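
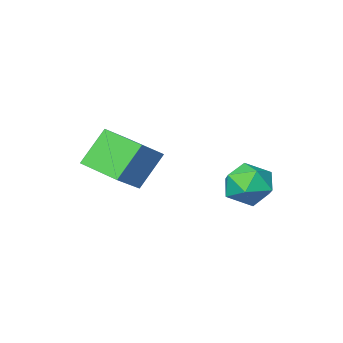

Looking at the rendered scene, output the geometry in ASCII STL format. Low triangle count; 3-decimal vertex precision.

solid 
facet normal -0.745 -0.336 -0.576
outer loop
vertex 1.829 -2.407 0.835
vertex 1.409 -1.062 0.595
vertex 2.679 -2.345 -0.301
endloop
endfacet
facet normal 0.294 -0.941 0.169
outer loop
vertex 3.671 -1.898 0.465
vertex 1.829 -2.407 0.835
vertex 2.679 -2.345 -0.301
endloop
endfacet
facet normal -0.745 -0.335 -0.576
outer loop
vertex 2.679 -2.345 -0.301
vertex 1.409 -1.062 0.595
vertex 2.259 -0.999 -0.541
endloop
endfacet
facet normal 0.598 0.044 -0.800
outer loop
vertex 2.259 -0.999 -0.541
vertex 3.671 -1.898 0.465
vertex 2.679 -2.345 -0.301
endloop
endfacet
facet normal -0.598 -0.044 0.800
outer loop
vertex 1.829 -2.407 0.835
vertex 2.401 -0.615 1.361
vertex 1.409 -1.062 0.595
endloop
endfacet
facet normal 0.294 -0.941 0.168
outer loop
vertex 2.821 -1.961 1.601
vertex 1.829 -2.407 0.835
vertex 3.671 -1.898 0.465
endloop
endfacet
facet normal -0.598 -0.044 0.800
outer loop
vertex 2.821 -1.961 1.601
vertex 2.401 -0.615 1.361
vertex 1.829 -2.407 0.835
endloop
endfacet
facet normal -0.294 0.941 -0.168
outer loop
vertex 1.409 -1.062 0.595
vertex 2.401 -0.615 1.361
vertex 2.259 -0.999 -0.541
endloop
endfacet
facet normal 0.598 0.044 -0.800
outer loop
vertex 3.251 -0.553 0.225
vertex 3.671 -1.898 0.465
vertex 2.259 -0.999 -0.541
endloop
endfacet
facet normal -0.293 0.941 -0.168
outer loop
vertex 2.259 -0.999 -0.541
vertex 2.401 -0.615 1.361
vertex 3.251 -0.553 0.225
endloop
endfacet
facet normal 0.745 0.336 0.576
outer loop
vertex 3.251 -0.553 0.225
vertex 2.821 -1.961 1.601
vertex 3.671 -1.898 0.465
endloop
endfacet
facet normal 0.745 0.335 0.576
outer loop
vertex 2.401 -0.615 1.361
vertex 2.821 -1.961 1.601
vertex 3.251 -0.553 0.225
endloop
endfacet
facet normal -0.527 0.653 0.544
outer loop
vertex -0.022 2.283 0.139
vertex -0.422 1.662 0.496
vertex 0.272 1.947 0.827
endloop
endfacet
facet normal 0.120 0.911 0.394
outer loop
vertex -0.022 2.283 0.139
vertex 0.272 1.947 0.827
vertex 0.783 2.144 0.216
endloop
endfacet
facet normal 0.191 0.930 -0.316
outer loop
vertex -0.022 2.283 0.139
vertex 0.783 2.144 0.216
vertex 0.404 1.981 -0.493
endloop
endfacet
facet normal -0.413 0.681 -0.604
outer loop
vertex -0.022 2.283 0.139
vertex 0.404 1.981 -0.493
vertex -0.34 1.683 -0.32
endloop
endfacet
facet normal -0.857 0.510 -0.073
outer loop
vertex -0.022 2.283 0.139
vertex -0.34 1.683 -0.32
vertex -0.422 1.662 0.496
endloop
endfacet
facet normal 0.605 0.456 0.653
outer loop
vertex 0.783 2.144 0.216
vertex 0.272 1.947 0.827
vertex 0.88 1.437 0.62
endloop
endfacet
facet normal -0.442 0.037 0.896
outer loop
vertex 0.272 1.947 0.827
vertex -0.422 1.662 0.496
vertex 0.136 1.139 0.793
endloop
endfacet
facet normal -0.976 -0.193 -0.103
outer loop
vertex -0.422 1.662 0.496
vertex -0.34 1.683 -0.32
vertex -0.243 0.976 0.084
endloop
endfacet
facet normal -0.257 0.084 -0.963
outer loop
vertex -0.34 1.683 -0.32
vertex 0.404 1.981 -0.493
vertex 0.268 1.173 -0.527
endloop
endfacet
facet normal 0.719 0.486 -0.496
outer loop
vertex 0.404 1.981 -0.493
vertex 0.783 2.144 0.216
vertex 0.962 1.458 -0.196
endloop
endfacet
facet normal 0.413 -0.681 0.604
outer loop
vertex 0.562 0.837 0.161
vertex 0.88 1.437 0.62
vertex 0.136 1.139 0.793
endloop
endfacet
facet normal -0.191 -0.930 0.316
outer loop
vertex 0.562 0.837 0.161
vertex 0.136 1.139 0.793
vertex -0.243 0.976 0.084
endloop
endfacet
facet normal -0.120 -0.911 -0.394
outer loop
vertex 0.562 0.837 0.161
vertex -0.243 0.976 0.084
vertex 0.268 1.173 -0.527
endloop
endfacet
facet normal 0.527 -0.653 -0.544
outer loop
vertex 0.562 0.837 0.161
vertex 0.268 1.173 -0.527
vertex 0.962 1.458 -0.196
endloop
endfacet
facet normal 0.857 -0.510 0.073
outer loop
vertex 0.562 0.837 0.161
vertex 0.962 1.458 -0.196
vertex 0.88 1.437 0.62
endloop
endfacet
facet normal 0.257 -0.084 0.963
outer loop
vertex 0.136 1.139 0.793
vertex 0.88 1.437 0.62
vertex 0.272 1.947 0.827
endloop
endfacet
facet normal -0.719 -0.486 0.496
outer loop
vertex -0.243 0.976 0.084
vertex 0.136 1.139 0.793
vertex -0.422 1.662 0.496
endloop
endfacet
facet normal -0.605 -0.456 -0.653
outer loop
vertex 0.268 1.173 -0.527
vertex -0.243 0.976 0.084
vertex -0.34 1.683 -0.32
endloop
endfacet
facet normal 0.442 -0.037 -0.896
outer loop
vertex 0.962 1.458 -0.196
vertex 0.268 1.173 -0.527
vertex 0.404 1.981 -0.493
endloop
endfacet
facet normal 0.976 0.193 0.103
outer loop
vertex 0.88 1.437 0.62
vertex 0.962 1.458 -0.196
vertex 0.783 2.144 0.216
endloop
endfacet

endsolid


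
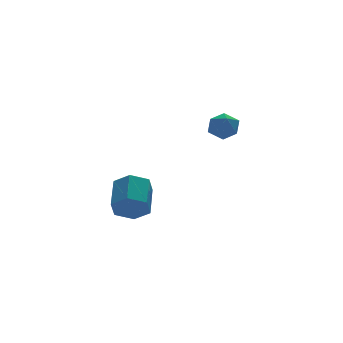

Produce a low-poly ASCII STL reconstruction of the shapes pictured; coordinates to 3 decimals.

solid 
facet normal -0.404 0.789 -0.462
outer loop
vertex 3.024 3.926 0.939
vertex 2.401 3.756 1.193
vertex 2.818 4.179 1.551
endloop
endfacet
facet normal 0.275 0.918 -0.287
outer loop
vertex 3.024 3.926 0.939
vertex 2.818 4.179 1.551
vertex 3.471 3.958 1.469
endloop
endfacet
facet normal 0.681 0.421 -0.600
outer loop
vertex 3.024 3.926 0.939
vertex 3.471 3.958 1.469
vertex 3.457 3.398 1.06
endloop
endfacet
facet normal 0.253 -0.014 -0.967
outer loop
vertex 3.024 3.926 0.939
vertex 3.457 3.398 1.06
vertex 2.796 3.273 0.889
endloop
endfacet
facet normal -0.418 0.214 -0.883
outer loop
vertex 3.024 3.926 0.939
vertex 2.796 3.273 0.889
vertex 2.401 3.756 1.193
endloop
endfacet
facet normal 0.338 0.842 0.420
outer loop
vertex 3.471 3.958 1.469
vertex 2.818 4.179 1.551
vertex 3.124 3.807 2.051
endloop
endfacet
facet normal -0.761 0.634 0.137
outer loop
vertex 2.818 4.179 1.551
vertex 2.401 3.756 1.193
vertex 2.463 3.682 1.88
endloop
endfacet
facet normal -0.784 -0.298 -0.545
outer loop
vertex 2.401 3.756 1.193
vertex 2.796 3.273 0.889
vertex 2.449 3.122 1.471
endloop
endfacet
facet normal 0.302 -0.667 -0.681
outer loop
vertex 2.796 3.273 0.889
vertex 3.457 3.398 1.06
vertex 3.102 2.901 1.389
endloop
endfacet
facet normal 0.996 0.038 -0.086
outer loop
vertex 3.457 3.398 1.06
vertex 3.471 3.958 1.469
vertex 3.519 3.324 1.747
endloop
endfacet
facet normal -0.253 0.014 0.967
outer loop
vertex 2.896 3.154 2.001
vertex 3.124 3.807 2.051
vertex 2.463 3.682 1.88
endloop
endfacet
facet normal -0.681 -0.421 0.600
outer loop
vertex 2.896 3.154 2.001
vertex 2.463 3.682 1.88
vertex 2.449 3.122 1.471
endloop
endfacet
facet normal -0.275 -0.918 0.287
outer loop
vertex 2.896 3.154 2.001
vertex 2.449 3.122 1.471
vertex 3.102 2.901 1.389
endloop
endfacet
facet normal 0.404 -0.789 0.462
outer loop
vertex 2.896 3.154 2.001
vertex 3.102 2.901 1.389
vertex 3.519 3.324 1.747
endloop
endfacet
facet normal 0.418 -0.214 0.883
outer loop
vertex 2.896 3.154 2.001
vertex 3.519 3.324 1.747
vertex 3.124 3.807 2.051
endloop
endfacet
facet normal -0.302 0.667 0.681
outer loop
vertex 2.463 3.682 1.88
vertex 3.124 3.807 2.051
vertex 2.818 4.179 1.551
endloop
endfacet
facet normal -0.996 -0.038 0.086
outer loop
vertex 2.449 3.122 1.471
vertex 2.463 3.682 1.88
vertex 2.401 3.756 1.193
endloop
endfacet
facet normal -0.338 -0.842 -0.420
outer loop
vertex 3.102 2.901 1.389
vertex 2.449 3.122 1.471
vertex 2.796 3.273 0.889
endloop
endfacet
facet normal 0.761 -0.634 -0.137
outer loop
vertex 3.519 3.324 1.747
vertex 3.102 2.901 1.389
vertex 3.457 3.398 1.06
endloop
endfacet
facet normal 0.784 0.298 0.545
outer loop
vertex 3.124 3.807 2.051
vertex 3.519 3.324 1.747
vertex 3.471 3.958 1.469
endloop
endfacet
facet normal -0.435 -0.758 -0.485
outer loop
vertex -1.333 1.134 -1.496
vertex -2.012 1.358 -1.237
vertex -1.748 1.629 -1.897
endloop
endfacet
facet normal 0.716 0.035 -0.697
outer loop
vertex -1.333 1.134 -1.496
vertex -1.748 1.629 -1.897
vertex -0.71 2.218 -0.802
endloop
endfacet
facet normal 0.716 0.036 -0.698
outer loop
vertex -0.71 2.218 -0.802
vertex -1.748 1.629 -1.897
vertex -1.125 2.713 -1.202
endloop
endfacet
facet normal 0.436 0.758 0.486
outer loop
vertex -0.71 2.218 -0.802
vertex -1.125 2.713 -1.202
vertex -1.388 2.442 -0.543
endloop
endfacet
facet normal -0.436 -0.758 -0.486
outer loop
vertex -1.748 1.629 -1.897
vertex -2.012 1.358 -1.237
vertex -2.427 1.853 -1.637
endloop
endfacet
facet normal -0.116 0.582 -0.805
outer loop
vertex -1.748 1.629 -1.897
vertex -2.427 1.853 -1.637
vertex -1.125 2.713 -1.202
endloop
endfacet
facet normal -0.115 0.582 -0.805
outer loop
vertex -1.125 2.713 -1.202
vertex -2.427 1.853 -1.637
vertex -1.803 2.937 -0.943
endloop
endfacet
facet normal 0.436 0.758 0.486
outer loop
vertex -1.125 2.713 -1.202
vertex -1.803 2.937 -0.943
vertex -1.388 2.442 -0.543
endloop
endfacet
facet normal -0.436 -0.758 -0.486
outer loop
vertex -2.427 1.853 -1.637
vertex -2.012 1.358 -1.237
vertex -2.69 1.582 -0.978
endloop
endfacet
facet normal -0.831 0.546 -0.107
outer loop
vertex -2.427 1.853 -1.637
vertex -2.69 1.582 -0.978
vertex -1.803 2.937 -0.943
endloop
endfacet
facet normal -0.831 0.546 -0.108
outer loop
vertex -1.803 2.937 -0.943
vertex -2.69 1.582 -0.978
vertex -2.067 2.666 -0.284
endloop
endfacet
facet normal 0.435 0.758 0.486
outer loop
vertex -1.803 2.937 -0.943
vertex -2.067 2.666 -0.284
vertex -1.388 2.442 -0.543
endloop
endfacet
facet normal -0.436 -0.758 -0.486
outer loop
vertex -2.69 1.582 -0.978
vertex -2.012 1.358 -1.237
vertex -2.275 1.087 -0.578
endloop
endfacet
facet normal -0.715 -0.036 0.698
outer loop
vertex -2.69 1.582 -0.978
vertex -2.275 1.087 -0.578
vertex -2.067 2.666 -0.284
endloop
endfacet
facet normal -0.716 -0.035 0.697
outer loop
vertex -2.067 2.666 -0.284
vertex -2.275 1.087 -0.578
vertex -1.652 2.171 0.117
endloop
endfacet
facet normal 0.435 0.758 0.485
outer loop
vertex -2.067 2.666 -0.284
vertex -1.652 2.171 0.117
vertex -1.388 2.442 -0.543
endloop
endfacet
facet normal -0.436 -0.758 -0.486
outer loop
vertex -2.275 1.087 -0.578
vertex -2.012 1.358 -1.237
vertex -1.597 0.863 -0.837
endloop
endfacet
facet normal 0.115 -0.582 0.805
outer loop
vertex -2.275 1.087 -0.578
vertex -1.597 0.863 -0.837
vertex -1.652 2.171 0.117
endloop
endfacet
facet normal 0.116 -0.582 0.805
outer loop
vertex -1.652 2.171 0.117
vertex -1.597 0.863 -0.837
vertex -0.973 1.947 -0.143
endloop
endfacet
facet normal 0.436 0.758 0.486
outer loop
vertex -1.652 2.171 0.117
vertex -0.973 1.947 -0.143
vertex -1.388 2.442 -0.543
endloop
endfacet
facet normal -0.435 -0.758 -0.486
outer loop
vertex -1.597 0.863 -0.837
vertex -2.012 1.358 -1.237
vertex -1.333 1.134 -1.496
endloop
endfacet
facet normal 0.830 -0.547 0.108
outer loop
vertex -1.597 0.863 -0.837
vertex -1.333 1.134 -1.496
vertex -0.973 1.947 -0.143
endloop
endfacet
facet normal 0.831 -0.546 0.107
outer loop
vertex -0.973 1.947 -0.143
vertex -1.333 1.134 -1.496
vertex -0.71 2.218 -0.802
endloop
endfacet
facet normal 0.436 0.758 0.486
outer loop
vertex -0.973 1.947 -0.143
vertex -0.71 2.218 -0.802
vertex -1.388 2.442 -0.543
endloop
endfacet

endsolid


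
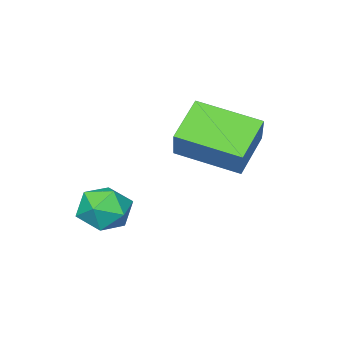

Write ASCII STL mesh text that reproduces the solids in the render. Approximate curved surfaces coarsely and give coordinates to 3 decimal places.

solid 
facet normal -0.881 0.259 -0.397
outer loop
vertex 1.865 -0.475 0.225
vertex 1.533 -1.217 0.478
vertex 1.501 -0.538 0.992
endloop
endfacet
facet normal -0.521 0.835 -0.179
outer loop
vertex 1.865 -0.475 0.225
vertex 1.501 -0.538 0.992
vertex 2.228 -0.104 0.9
endloop
endfacet
facet normal 0.105 0.847 -0.522
outer loop
vertex 1.865 -0.475 0.225
vertex 2.228 -0.104 0.9
vertex 2.709 -0.515 0.33
endloop
endfacet
facet normal 0.132 0.279 -0.951
outer loop
vertex 1.865 -0.475 0.225
vertex 2.709 -0.515 0.33
vertex 2.279 -1.202 0.069
endloop
endfacet
facet normal -0.478 -0.084 -0.874
outer loop
vertex 1.865 -0.475 0.225
vertex 2.279 -1.202 0.069
vertex 1.533 -1.217 0.478
endloop
endfacet
facet normal -0.388 0.760 0.521
outer loop
vertex 2.228 -0.104 0.9
vertex 1.501 -0.538 0.992
vertex 2.121 -0.618 1.571
endloop
endfacet
facet normal -0.971 -0.172 0.166
outer loop
vertex 1.501 -0.538 0.992
vertex 1.533 -1.217 0.478
vertex 1.691 -1.305 1.31
endloop
endfacet
facet normal -0.319 -0.727 -0.608
outer loop
vertex 1.533 -1.217 0.478
vertex 2.279 -1.202 0.069
vertex 2.172 -1.716 0.74
endloop
endfacet
facet normal 0.666 -0.139 -0.733
outer loop
vertex 2.279 -1.202 0.069
vertex 2.709 -0.515 0.33
vertex 2.899 -1.282 0.648
endloop
endfacet
facet normal 0.624 0.780 -0.036
outer loop
vertex 2.709 -0.515 0.33
vertex 2.228 -0.104 0.9
vertex 2.867 -0.603 1.162
endloop
endfacet
facet normal -0.132 -0.279 0.951
outer loop
vertex 2.535 -1.345 1.415
vertex 2.121 -0.618 1.571
vertex 1.691 -1.305 1.31
endloop
endfacet
facet normal -0.105 -0.847 0.522
outer loop
vertex 2.535 -1.345 1.415
vertex 1.691 -1.305 1.31
vertex 2.172 -1.716 0.74
endloop
endfacet
facet normal 0.521 -0.835 0.179
outer loop
vertex 2.535 -1.345 1.415
vertex 2.172 -1.716 0.74
vertex 2.899 -1.282 0.648
endloop
endfacet
facet normal 0.881 -0.259 0.397
outer loop
vertex 2.535 -1.345 1.415
vertex 2.899 -1.282 0.648
vertex 2.867 -0.603 1.162
endloop
endfacet
facet normal 0.478 0.084 0.874
outer loop
vertex 2.535 -1.345 1.415
vertex 2.867 -0.603 1.162
vertex 2.121 -0.618 1.571
endloop
endfacet
facet normal -0.666 0.139 0.733
outer loop
vertex 1.691 -1.305 1.31
vertex 2.121 -0.618 1.571
vertex 1.501 -0.538 0.992
endloop
endfacet
facet normal -0.624 -0.780 0.036
outer loop
vertex 2.172 -1.716 0.74
vertex 1.691 -1.305 1.31
vertex 1.533 -1.217 0.478
endloop
endfacet
facet normal 0.388 -0.760 -0.521
outer loop
vertex 2.899 -1.282 0.648
vertex 2.172 -1.716 0.74
vertex 2.279 -1.202 0.069
endloop
endfacet
facet normal 0.971 0.172 -0.166
outer loop
vertex 2.867 -0.603 1.162
vertex 2.899 -1.282 0.648
vertex 2.709 -0.515 0.33
endloop
endfacet
facet normal 0.319 0.727 0.608
outer loop
vertex 2.121 -0.618 1.571
vertex 2.867 -0.603 1.162
vertex 2.228 -0.104 0.9
endloop
endfacet
facet normal -0.448 -0.464 -0.764
outer loop
vertex -0.685 -0.406 3.508
vertex -1.566 1.271 3.005
vertex 0.451 -0.069 2.638
endloop
endfacet
facet normal 0.450 -0.855 0.256
outer loop
vertex 1.046 0.549 3.655
vertex -0.685 -0.406 3.508
vertex 0.451 -0.069 2.638
endloop
endfacet
facet normal -0.447 -0.464 -0.765
outer loop
vertex 0.451 -0.069 2.638
vertex -1.566 1.271 3.005
vertex -0.43 1.608 2.136
endloop
endfacet
facet normal 0.773 0.229 -0.591
outer loop
vertex -0.43 1.608 2.136
vertex 1.046 0.549 3.655
vertex 0.451 -0.069 2.638
endloop
endfacet
facet normal -0.773 -0.229 0.591
outer loop
vertex -0.685 -0.406 3.508
vertex -0.971 1.889 4.022
vertex -1.566 1.271 3.005
endloop
endfacet
facet normal 0.450 -0.855 0.257
outer loop
vertex -0.09 0.212 4.524
vertex -0.685 -0.406 3.508
vertex 1.046 0.549 3.655
endloop
endfacet
facet normal -0.773 -0.229 0.592
outer loop
vertex -0.09 0.212 4.524
vertex -0.971 1.889 4.022
vertex -0.685 -0.406 3.508
endloop
endfacet
facet normal -0.450 0.855 -0.257
outer loop
vertex -1.566 1.271 3.005
vertex -0.971 1.889 4.022
vertex -0.43 1.608 2.136
endloop
endfacet
facet normal 0.773 0.229 -0.592
outer loop
vertex 0.165 2.226 3.152
vertex 1.046 0.549 3.655
vertex -0.43 1.608 2.136
endloop
endfacet
facet normal -0.450 0.855 -0.257
outer loop
vertex -0.43 1.608 2.136
vertex -0.971 1.889 4.022
vertex 0.165 2.226 3.152
endloop
endfacet
facet normal 0.447 0.464 0.765
outer loop
vertex 0.165 2.226 3.152
vertex -0.09 0.212 4.524
vertex 1.046 0.549 3.655
endloop
endfacet
facet normal 0.448 0.464 0.764
outer loop
vertex -0.971 1.889 4.022
vertex -0.09 0.212 4.524
vertex 0.165 2.226 3.152
endloop
endfacet

endsolid


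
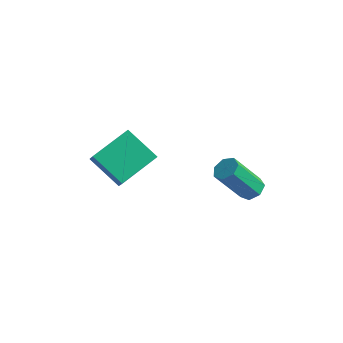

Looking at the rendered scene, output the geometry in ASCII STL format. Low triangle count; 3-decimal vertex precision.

solid 
facet normal 0.372 0.443 -0.816
outer loop
vertex 2.21 1.543 -1.271
vertex 1.606 1.833 -1.389
vertex 2.127 2.071 -1.022
endloop
endfacet
facet normal 0.917 -0.043 0.396
outer loop
vertex 2.21 1.543 -1.271
vertex 2.127 2.071 -1.022
vertex 1.397 0.577 0.507
endloop
endfacet
facet normal 0.917 -0.043 0.396
outer loop
vertex 1.397 0.577 0.507
vertex 2.127 2.071 -1.022
vertex 1.314 1.106 0.756
endloop
endfacet
facet normal -0.372 -0.442 0.816
outer loop
vertex 1.397 0.577 0.507
vertex 1.314 1.106 0.756
vertex 0.794 0.867 0.389
endloop
endfacet
facet normal 0.372 0.443 -0.816
outer loop
vertex 2.127 2.071 -1.022
vertex 1.606 1.833 -1.389
vertex 1.652 2.42 -1.049
endloop
endfacet
facet normal 0.462 0.674 0.577
outer loop
vertex 2.127 2.071 -1.022
vertex 1.652 2.42 -1.049
vertex 1.314 1.106 0.756
endloop
endfacet
facet normal 0.461 0.674 0.577
outer loop
vertex 1.314 1.106 0.756
vertex 1.652 2.42 -1.049
vertex 0.839 1.455 0.728
endloop
endfacet
facet normal -0.373 -0.442 0.816
outer loop
vertex 1.314 1.106 0.756
vertex 0.839 1.455 0.728
vertex 0.794 0.867 0.389
endloop
endfacet
facet normal 0.373 0.443 -0.815
outer loop
vertex 1.652 2.42 -1.049
vertex 1.606 1.833 -1.389
vertex 1.142 2.327 -1.333
endloop
endfacet
facet normal -0.341 0.883 0.323
outer loop
vertex 1.652 2.42 -1.049
vertex 1.142 2.327 -1.333
vertex 0.839 1.455 0.728
endloop
endfacet
facet normal -0.342 0.882 0.323
outer loop
vertex 0.839 1.455 0.728
vertex 1.142 2.327 -1.333
vertex 0.33 1.361 0.445
endloop
endfacet
facet normal -0.372 -0.442 0.816
outer loop
vertex 0.839 1.455 0.728
vertex 0.33 1.361 0.445
vertex 0.794 0.867 0.389
endloop
endfacet
facet normal 0.372 0.442 -0.816
outer loop
vertex 1.142 2.327 -1.333
vertex 1.606 1.833 -1.389
vertex 0.983 1.861 -1.658
endloop
endfacet
facet normal -0.888 0.425 -0.175
outer loop
vertex 1.142 2.327 -1.333
vertex 0.983 1.861 -1.658
vertex 0.33 1.361 0.445
endloop
endfacet
facet normal -0.887 0.427 -0.174
outer loop
vertex 0.33 1.361 0.445
vertex 0.983 1.861 -1.658
vertex 0.17 0.896 0.119
endloop
endfacet
facet normal -0.373 -0.443 0.815
outer loop
vertex 0.33 1.361 0.445
vertex 0.17 0.896 0.119
vertex 0.794 0.867 0.389
endloop
endfacet
facet normal 0.372 0.442 -0.816
outer loop
vertex 0.983 1.861 -1.658
vertex 1.606 1.833 -1.389
vertex 1.292 1.374 -1.781
endloop
endfacet
facet normal -0.766 -0.349 -0.540
outer loop
vertex 0.983 1.861 -1.658
vertex 1.292 1.374 -1.781
vertex 0.17 0.896 0.119
endloop
endfacet
facet normal -0.765 -0.352 -0.540
outer loop
vertex 0.17 0.896 0.119
vertex 1.292 1.374 -1.781
vertex 0.48 0.409 -0.003
endloop
endfacet
facet normal -0.373 -0.442 0.816
outer loop
vertex 0.17 0.896 0.119
vertex 0.48 0.409 -0.003
vertex 0.794 0.867 0.389
endloop
endfacet
facet normal 0.372 0.443 -0.816
outer loop
vertex 1.292 1.374 -1.781
vertex 1.606 1.833 -1.389
vertex 1.839 1.232 -1.609
endloop
endfacet
facet normal -0.067 -0.864 -0.499
outer loop
vertex 1.292 1.374 -1.781
vertex 1.839 1.232 -1.609
vertex 0.48 0.409 -0.003
endloop
endfacet
facet normal -0.067 -0.864 -0.500
outer loop
vertex 0.48 0.409 -0.003
vertex 1.839 1.232 -1.609
vertex 1.026 0.267 0.169
endloop
endfacet
facet normal -0.372 -0.443 0.816
outer loop
vertex 0.48 0.409 -0.003
vertex 1.026 0.267 0.169
vertex 0.794 0.867 0.389
endloop
endfacet
facet normal 0.372 0.443 -0.816
outer loop
vertex 1.839 1.232 -1.609
vertex 1.606 1.833 -1.389
vertex 2.21 1.543 -1.271
endloop
endfacet
facet normal 0.683 -0.726 -0.082
outer loop
vertex 1.839 1.232 -1.609
vertex 2.21 1.543 -1.271
vertex 1.026 0.267 0.169
endloop
endfacet
facet normal 0.682 -0.726 -0.083
outer loop
vertex 1.026 0.267 0.169
vertex 2.21 1.543 -1.271
vertex 1.397 0.577 0.507
endloop
endfacet
facet normal -0.373 -0.443 0.815
outer loop
vertex 1.026 0.267 0.169
vertex 1.397 0.577 0.507
vertex 0.794 0.867 0.389
endloop
endfacet
facet normal -0.503 0.449 -0.738
outer loop
vertex -4.771 0.882 0.137
vertex -3.137 0.875 -0.982
vertex -5.327 -1.056 -0.664
endloop
endfacet
facet normal -0.825 0.003 0.565
outer loop
vertex -4.723 -1.595 0.222
vertex -4.771 0.882 0.137
vertex -5.327 -1.056 -0.664
endloop
endfacet
facet normal -0.504 0.450 -0.738
outer loop
vertex -5.327 -1.056 -0.664
vertex -3.137 0.875 -0.982
vertex -3.694 -1.063 -1.783
endloop
endfacet
facet normal -0.256 -0.893 -0.369
outer loop
vertex -3.694 -1.063 -1.783
vertex -4.723 -1.595 0.222
vertex -5.327 -1.056 -0.664
endloop
endfacet
facet normal 0.256 0.893 0.369
outer loop
vertex -4.771 0.882 0.137
vertex -2.533 0.336 -0.096
vertex -3.137 0.875 -0.982
endloop
endfacet
facet normal -0.825 0.003 0.565
outer loop
vertex -4.166 0.343 1.023
vertex -4.771 0.882 0.137
vertex -4.723 -1.595 0.222
endloop
endfacet
facet normal 0.256 0.894 0.369
outer loop
vertex -4.166 0.343 1.023
vertex -2.533 0.336 -0.096
vertex -4.771 0.882 0.137
endloop
endfacet
facet normal 0.825 -0.004 -0.565
outer loop
vertex -3.137 0.875 -0.982
vertex -2.533 0.336 -0.096
vertex -3.694 -1.063 -1.783
endloop
endfacet
facet normal -0.256 -0.894 -0.369
outer loop
vertex -3.089 -1.602 -0.897
vertex -4.723 -1.595 0.222
vertex -3.694 -1.063 -1.783
endloop
endfacet
facet normal 0.825 -0.003 -0.565
outer loop
vertex -3.694 -1.063 -1.783
vertex -2.533 0.336 -0.096
vertex -3.089 -1.602 -0.897
endloop
endfacet
facet normal 0.503 -0.450 0.738
outer loop
vertex -3.089 -1.602 -0.897
vertex -4.166 0.343 1.023
vertex -4.723 -1.595 0.222
endloop
endfacet
facet normal 0.504 -0.449 0.738
outer loop
vertex -2.533 0.336 -0.096
vertex -4.166 0.343 1.023
vertex -3.089 -1.602 -0.897
endloop
endfacet

endsolid


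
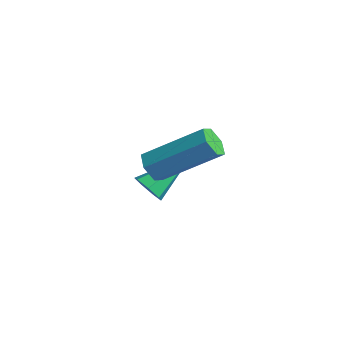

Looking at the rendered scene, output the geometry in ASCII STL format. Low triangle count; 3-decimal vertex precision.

solid 
facet normal -0.511 -0.654 -0.557
outer loop
vertex -0.681 1.604 -2.078
vertex -0.942 1.402 -1.601
vertex -1.179 1.84 -1.898
endloop
endfacet
facet normal 0.023 0.637 -0.771
outer loop
vertex -0.681 1.604 -2.078
vertex -1.179 1.84 -1.898
vertex 0.423 3.019 -0.876
endloop
endfacet
facet normal 0.024 0.636 -0.771
outer loop
vertex 0.423 3.019 -0.876
vertex -1.179 1.84 -1.898
vertex -0.075 3.255 -0.697
endloop
endfacet
facet normal 0.511 0.656 0.556
outer loop
vertex 0.423 3.019 -0.876
vertex -0.075 3.255 -0.697
vertex 0.162 2.818 -0.399
endloop
endfacet
facet normal -0.512 -0.654 -0.556
outer loop
vertex -1.179 1.84 -1.898
vertex -0.942 1.402 -1.601
vertex -1.44 1.639 -1.421
endloop
endfacet
facet normal -0.732 0.671 -0.118
outer loop
vertex -1.179 1.84 -1.898
vertex -1.44 1.639 -1.421
vertex -0.075 3.255 -0.697
endloop
endfacet
facet normal -0.732 0.671 -0.118
outer loop
vertex -0.075 3.255 -0.697
vertex -1.44 1.639 -1.421
vertex -0.336 3.054 -0.22
endloop
endfacet
facet normal 0.511 0.656 0.556
outer loop
vertex -0.075 3.255 -0.697
vertex -0.336 3.054 -0.22
vertex 0.162 2.818 -0.399
endloop
endfacet
facet normal -0.512 -0.654 -0.556
outer loop
vertex -1.44 1.639 -1.421
vertex -0.942 1.402 -1.601
vertex -1.203 1.201 -1.124
endloop
endfacet
facet normal -0.756 0.035 0.654
outer loop
vertex -1.44 1.639 -1.421
vertex -1.203 1.201 -1.124
vertex -0.336 3.054 -0.22
endloop
endfacet
facet normal -0.756 0.035 0.653
outer loop
vertex -0.336 3.054 -0.22
vertex -1.203 1.201 -1.124
vertex -0.099 2.616 0.078
endloop
endfacet
facet normal 0.511 0.655 0.557
outer loop
vertex -0.336 3.054 -0.22
vertex -0.099 2.616 0.078
vertex 0.162 2.818 -0.399
endloop
endfacet
facet normal -0.511 -0.656 -0.556
outer loop
vertex -1.203 1.201 -1.124
vertex -0.942 1.402 -1.601
vertex -0.705 0.965 -1.303
endloop
endfacet
facet normal -0.024 -0.636 0.771
outer loop
vertex -1.203 1.201 -1.124
vertex -0.705 0.965 -1.303
vertex -0.099 2.616 0.078
endloop
endfacet
facet normal -0.023 -0.636 0.771
outer loop
vertex -0.099 2.616 0.078
vertex -0.705 0.965 -1.303
vertex 0.399 2.38 -0.102
endloop
endfacet
facet normal 0.511 0.654 0.557
outer loop
vertex -0.099 2.616 0.078
vertex 0.399 2.38 -0.102
vertex 0.162 2.818 -0.399
endloop
endfacet
facet normal -0.511 -0.656 -0.556
outer loop
vertex -0.705 0.965 -1.303
vertex -0.942 1.402 -1.601
vertex -0.444 1.166 -1.78
endloop
endfacet
facet normal 0.732 -0.671 0.118
outer loop
vertex -0.705 0.965 -1.303
vertex -0.444 1.166 -1.78
vertex 0.399 2.38 -0.102
endloop
endfacet
facet normal 0.732 -0.671 0.118
outer loop
vertex 0.399 2.38 -0.102
vertex -0.444 1.166 -1.78
vertex 0.66 2.581 -0.579
endloop
endfacet
facet normal 0.512 0.654 0.556
outer loop
vertex 0.399 2.38 -0.102
vertex 0.66 2.581 -0.579
vertex 0.162 2.818 -0.399
endloop
endfacet
facet normal -0.511 -0.655 -0.557
outer loop
vertex -0.444 1.166 -1.78
vertex -0.942 1.402 -1.601
vertex -0.681 1.604 -2.078
endloop
endfacet
facet normal 0.756 -0.035 -0.653
outer loop
vertex -0.444 1.166 -1.78
vertex -0.681 1.604 -2.078
vertex 0.66 2.581 -0.579
endloop
endfacet
facet normal 0.756 -0.034 -0.654
outer loop
vertex 0.66 2.581 -0.579
vertex -0.681 1.604 -2.078
vertex 0.423 3.019 -0.876
endloop
endfacet
facet normal 0.512 0.654 0.556
outer loop
vertex 0.66 2.581 -0.579
vertex 0.423 3.019 -0.876
vertex 0.162 2.818 -0.399
endloop
endfacet
facet normal -0.023 -0.852 -0.524
outer loop
vertex -2.735 2.437 -4.031
vertex -3.142 2.683 -4.413
vertex -2.533 2.689 -4.45
endloop
endfacet
facet normal 0.895 0.025 0.446
outer loop
vertex -2.735 2.437 -4.031
vertex -2.533 2.689 -4.45
vertex -3.098 4.317 -3.407
endloop
endfacet
facet normal -0.023 -0.851 -0.524
outer loop
vertex -2.533 2.689 -4.45
vertex -3.142 2.683 -4.413
vertex -2.789 2.937 -4.841
endloop
endfacet
facet normal 0.847 0.462 -0.262
outer loop
vertex -2.533 2.689 -4.45
vertex -2.789 2.937 -4.841
vertex -3.098 4.317 -3.407
endloop
endfacet
facet normal -0.022 -0.852 -0.524
outer loop
vertex -2.789 2.937 -4.841
vertex -3.142 2.683 -4.413
vertex -3.311 2.993 -4.91
endloop
endfacet
facet normal 0.166 0.728 -0.665
outer loop
vertex -2.789 2.937 -4.841
vertex -3.311 2.993 -4.91
vertex -3.098 4.317 -3.407
endloop
endfacet
facet normal -0.023 -0.852 -0.524
outer loop
vertex -3.311 2.993 -4.91
vertex -3.142 2.683 -4.413
vertex -3.705 2.816 -4.605
endloop
endfacet
facet normal -0.634 0.622 -0.458
outer loop
vertex -3.311 2.993 -4.91
vertex -3.705 2.816 -4.605
vertex -3.098 4.317 -3.407
endloop
endfacet
facet normal -0.022 -0.851 -0.524
outer loop
vertex -3.705 2.816 -4.605
vertex -3.142 2.683 -4.413
vertex -3.675 2.538 -4.155
endloop
endfacet
facet normal -0.953 0.224 0.202
outer loop
vertex -3.705 2.816 -4.605
vertex -3.675 2.538 -4.155
vertex -3.098 4.317 -3.407
endloop
endfacet
facet normal -0.023 -0.851 -0.525
outer loop
vertex -3.675 2.538 -4.155
vertex -3.142 2.683 -4.413
vertex -3.243 2.369 -3.9
endloop
endfacet
facet normal -0.549 -0.166 0.819
outer loop
vertex -3.675 2.538 -4.155
vertex -3.243 2.369 -3.9
vertex -3.098 4.317 -3.407
endloop
endfacet
facet normal -0.021 -0.851 -0.525
outer loop
vertex -3.243 2.369 -3.9
vertex -3.142 2.683 -4.413
vertex -2.735 2.437 -4.031
endloop
endfacet
facet normal 0.273 -0.255 0.927
outer loop
vertex -3.243 2.369 -3.9
vertex -2.735 2.437 -4.031
vertex -3.098 4.317 -3.407
endloop
endfacet

endsolid


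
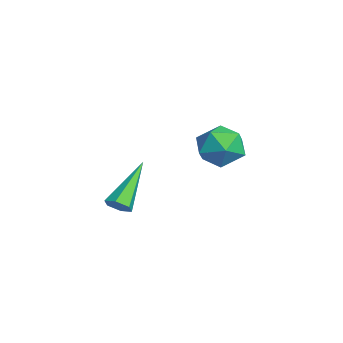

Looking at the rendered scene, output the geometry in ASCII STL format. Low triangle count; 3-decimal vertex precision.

solid 
facet normal -0.681 0.580 -0.447
outer loop
vertex -3.339 2.455 -3.832
vertex -4.079 2.063 -3.213
vertex -3.55 2.91 -2.92
endloop
endfacet
facet normal -0.039 0.890 -0.453
outer loop
vertex -3.339 2.455 -3.832
vertex -3.55 2.91 -2.92
vertex -2.563 2.796 -3.229
endloop
endfacet
facet normal 0.414 0.453 -0.789
outer loop
vertex -3.339 2.455 -3.832
vertex -2.563 2.796 -3.229
vertex -2.481 1.878 -3.713
endloop
endfacet
facet normal 0.051 -0.128 -0.990
outer loop
vertex -3.339 2.455 -3.832
vertex -2.481 1.878 -3.713
vertex -3.418 1.425 -3.703
endloop
endfacet
facet normal -0.625 -0.050 -0.779
outer loop
vertex -3.339 2.455 -3.832
vertex -3.418 1.425 -3.703
vertex -4.079 2.063 -3.213
endloop
endfacet
facet normal 0.180 0.958 0.222
outer loop
vertex -2.563 2.796 -3.229
vertex -3.55 2.91 -2.92
vertex -2.822 2.615 -2.237
endloop
endfacet
facet normal -0.859 0.456 0.233
outer loop
vertex -3.55 2.91 -2.92
vertex -4.079 2.063 -3.213
vertex -3.759 2.162 -2.227
endloop
endfacet
facet normal -0.769 -0.563 -0.303
outer loop
vertex -4.079 2.063 -3.213
vertex -3.418 1.425 -3.703
vertex -3.677 1.244 -2.711
endloop
endfacet
facet normal 0.327 -0.690 -0.646
outer loop
vertex -3.418 1.425 -3.703
vertex -2.481 1.878 -3.713
vertex -2.69 1.13 -3.02
endloop
endfacet
facet normal 0.913 0.251 -0.322
outer loop
vertex -2.481 1.878 -3.713
vertex -2.563 2.796 -3.229
vertex -2.161 1.977 -2.727
endloop
endfacet
facet normal -0.051 0.128 0.990
outer loop
vertex -2.901 1.585 -2.108
vertex -2.822 2.615 -2.237
vertex -3.759 2.162 -2.227
endloop
endfacet
facet normal -0.414 -0.453 0.789
outer loop
vertex -2.901 1.585 -2.108
vertex -3.759 2.162 -2.227
vertex -3.677 1.244 -2.711
endloop
endfacet
facet normal 0.039 -0.890 0.453
outer loop
vertex -2.901 1.585 -2.108
vertex -3.677 1.244 -2.711
vertex -2.69 1.13 -3.02
endloop
endfacet
facet normal 0.681 -0.580 0.447
outer loop
vertex -2.901 1.585 -2.108
vertex -2.69 1.13 -3.02
vertex -2.161 1.977 -2.727
endloop
endfacet
facet normal 0.625 0.050 0.779
outer loop
vertex -2.901 1.585 -2.108
vertex -2.161 1.977 -2.727
vertex -2.822 2.615 -2.237
endloop
endfacet
facet normal -0.327 0.690 0.646
outer loop
vertex -3.759 2.162 -2.227
vertex -2.822 2.615 -2.237
vertex -3.55 2.91 -2.92
endloop
endfacet
facet normal -0.913 -0.251 0.322
outer loop
vertex -3.677 1.244 -2.711
vertex -3.759 2.162 -2.227
vertex -4.079 2.063 -3.213
endloop
endfacet
facet normal -0.180 -0.958 -0.222
outer loop
vertex -2.69 1.13 -3.02
vertex -3.677 1.244 -2.711
vertex -3.418 1.425 -3.703
endloop
endfacet
facet normal 0.859 -0.456 -0.233
outer loop
vertex -2.161 1.977 -2.727
vertex -2.69 1.13 -3.02
vertex -2.481 1.878 -3.713
endloop
endfacet
facet normal 0.769 0.563 0.303
outer loop
vertex -2.822 2.615 -2.237
vertex -2.161 1.977 -2.727
vertex -2.563 2.796 -3.229
endloop
endfacet
facet normal 0.592 -0.510 -0.624
outer loop
vertex 1.453 -2.173 -3.184
vertex 1.05 -2.47 -3.324
vertex 1.153 -2.032 -3.584
endloop
endfacet
facet normal 0.429 0.903 -0.003
outer loop
vertex 1.453 -2.173 -3.184
vertex 1.153 -2.032 -3.584
vertex -0.23 -1.37 -1.976
endloop
endfacet
facet normal 0.592 -0.510 -0.624
outer loop
vertex 1.153 -2.032 -3.584
vertex 1.05 -2.47 -3.324
vertex 0.75 -2.329 -3.724
endloop
endfacet
facet normal -0.336 0.734 -0.591
outer loop
vertex 1.153 -2.032 -3.584
vertex 0.75 -2.329 -3.724
vertex -0.23 -1.37 -1.976
endloop
endfacet
facet normal 0.592 -0.510 -0.624
outer loop
vertex 0.75 -2.329 -3.724
vertex 1.05 -2.47 -3.324
vertex 0.647 -2.767 -3.464
endloop
endfacet
facet normal -0.885 -0.065 -0.461
outer loop
vertex 0.75 -2.329 -3.724
vertex 0.647 -2.767 -3.464
vertex -0.23 -1.37 -1.976
endloop
endfacet
facet normal 0.592 -0.509 -0.625
outer loop
vertex 0.647 -2.767 -3.464
vertex 1.05 -2.47 -3.324
vertex 0.947 -2.909 -3.064
endloop
endfacet
facet normal -0.671 -0.695 0.257
outer loop
vertex 0.647 -2.767 -3.464
vertex 0.947 -2.909 -3.064
vertex -0.23 -1.37 -1.976
endloop
endfacet
facet normal 0.593 -0.509 -0.624
outer loop
vertex 0.947 -2.909 -3.064
vertex 1.05 -2.47 -3.324
vertex 1.35 -2.612 -2.923
endloop
endfacet
facet normal 0.092 -0.527 0.845
outer loop
vertex 0.947 -2.909 -3.064
vertex 1.35 -2.612 -2.923
vertex -0.23 -1.37 -1.976
endloop
endfacet
facet normal 0.592 -0.510 -0.624
outer loop
vertex 1.35 -2.612 -2.923
vertex 1.05 -2.47 -3.324
vertex 1.453 -2.173 -3.184
endloop
endfacet
facet normal 0.644 0.274 0.715
outer loop
vertex 1.35 -2.612 -2.923
vertex 1.453 -2.173 -3.184
vertex -0.23 -1.37 -1.976
endloop
endfacet

endsolid


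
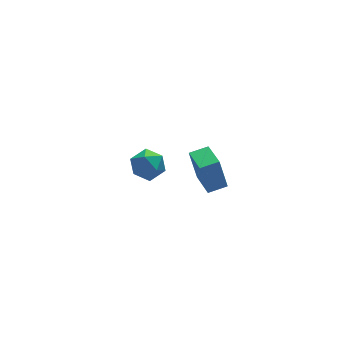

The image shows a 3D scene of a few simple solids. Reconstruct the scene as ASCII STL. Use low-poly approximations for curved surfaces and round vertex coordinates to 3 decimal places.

solid 
facet normal -0.985 0.048 -0.168
outer loop
vertex 0.904 -3.605 3.806
vertex 1.05 -1.889 3.442
vertex 1.197 -4.018 1.974
endloop
endfacet
facet normal -0.084 -0.975 0.206
outer loop
vertex 2.27 -4.071 2.158
vertex 0.904 -3.605 3.806
vertex 1.197 -4.018 1.974
endloop
endfacet
facet normal -0.985 0.048 -0.168
outer loop
vertex 1.197 -4.018 1.974
vertex 1.05 -1.889 3.442
vertex 1.343 -2.302 1.611
endloop
endfacet
facet normal 0.155 -0.217 -0.964
outer loop
vertex 1.343 -2.302 1.611
vertex 2.27 -4.071 2.158
vertex 1.197 -4.018 1.974
endloop
endfacet
facet normal -0.155 0.218 0.964
outer loop
vertex 0.904 -3.605 3.806
vertex 2.123 -1.942 3.626
vertex 1.05 -1.889 3.442
endloop
endfacet
facet normal -0.083 -0.975 0.207
outer loop
vertex 1.977 -3.658 3.989
vertex 0.904 -3.605 3.806
vertex 2.27 -4.071 2.158
endloop
endfacet
facet normal -0.154 0.217 0.964
outer loop
vertex 1.977 -3.658 3.989
vertex 2.123 -1.942 3.626
vertex 0.904 -3.605 3.806
endloop
endfacet
facet normal 0.084 0.975 -0.207
outer loop
vertex 1.05 -1.889 3.442
vertex 2.123 -1.942 3.626
vertex 1.343 -2.302 1.611
endloop
endfacet
facet normal 0.154 -0.218 -0.964
outer loop
vertex 2.416 -2.355 1.794
vertex 2.27 -4.071 2.158
vertex 1.343 -2.302 1.611
endloop
endfacet
facet normal 0.083 0.975 -0.206
outer loop
vertex 1.343 -2.302 1.611
vertex 2.123 -1.942 3.626
vertex 2.416 -2.355 1.794
endloop
endfacet
facet normal 0.985 -0.048 0.168
outer loop
vertex 2.416 -2.355 1.794
vertex 1.977 -3.658 3.989
vertex 2.27 -4.071 2.158
endloop
endfacet
facet normal 0.985 -0.048 0.168
outer loop
vertex 2.123 -1.942 3.626
vertex 1.977 -3.658 3.989
vertex 2.416 -2.355 1.794
endloop
endfacet
facet normal 0.298 0.180 0.937
outer loop
vertex 1.298 4.684 -2.458
vertex 0.832 3.727 -2.126
vertex 1.894 3.742 -2.467
endloop
endfacet
facet normal 0.749 0.470 0.467
outer loop
vertex 1.298 4.684 -2.458
vertex 1.894 3.742 -2.467
vertex 1.973 4.46 -3.316
endloop
endfacet
facet normal 0.381 0.923 0.058
outer loop
vertex 1.298 4.684 -2.458
vertex 1.973 4.46 -3.316
vertex 0.961 4.889 -3.5
endloop
endfacet
facet normal -0.299 0.913 0.276
outer loop
vertex 1.298 4.684 -2.458
vertex 0.961 4.889 -3.5
vertex 0.256 4.436 -2.765
endloop
endfacet
facet normal -0.350 0.454 0.819
outer loop
vertex 1.298 4.684 -2.458
vertex 0.256 4.436 -2.765
vertex 0.832 3.727 -2.126
endloop
endfacet
facet normal 0.997 -0.053 0.048
outer loop
vertex 1.973 4.46 -3.316
vertex 1.894 3.742 -2.467
vertex 1.924 3.364 -3.515
endloop
endfacet
facet normal 0.267 -0.522 0.810
outer loop
vertex 1.894 3.742 -2.467
vertex 0.832 3.727 -2.126
vertex 1.219 2.911 -2.78
endloop
endfacet
facet normal -0.782 -0.077 0.619
outer loop
vertex 0.832 3.727 -2.126
vertex 0.256 4.436 -2.765
vertex 0.207 3.34 -2.964
endloop
endfacet
facet normal -0.699 0.666 -0.260
outer loop
vertex 0.256 4.436 -2.765
vertex 0.961 4.889 -3.5
vertex 0.286 4.058 -3.813
endloop
endfacet
facet normal 0.400 0.681 -0.613
outer loop
vertex 0.961 4.889 -3.5
vertex 1.973 4.46 -3.316
vertex 1.348 4.073 -4.154
endloop
endfacet
facet normal 0.299 -0.913 -0.276
outer loop
vertex 0.882 3.116 -3.822
vertex 1.924 3.364 -3.515
vertex 1.219 2.911 -2.78
endloop
endfacet
facet normal -0.381 -0.923 -0.058
outer loop
vertex 0.882 3.116 -3.822
vertex 1.219 2.911 -2.78
vertex 0.207 3.34 -2.964
endloop
endfacet
facet normal -0.749 -0.470 -0.467
outer loop
vertex 0.882 3.116 -3.822
vertex 0.207 3.34 -2.964
vertex 0.286 4.058 -3.813
endloop
endfacet
facet normal -0.298 -0.180 -0.937
outer loop
vertex 0.882 3.116 -3.822
vertex 0.286 4.058 -3.813
vertex 1.348 4.073 -4.154
endloop
endfacet
facet normal 0.350 -0.454 -0.819
outer loop
vertex 0.882 3.116 -3.822
vertex 1.348 4.073 -4.154
vertex 1.924 3.364 -3.515
endloop
endfacet
facet normal 0.699 -0.666 0.260
outer loop
vertex 1.219 2.911 -2.78
vertex 1.924 3.364 -3.515
vertex 1.894 3.742 -2.467
endloop
endfacet
facet normal -0.400 -0.681 0.613
outer loop
vertex 0.207 3.34 -2.964
vertex 1.219 2.911 -2.78
vertex 0.832 3.727 -2.126
endloop
endfacet
facet normal -0.997 0.053 -0.048
outer loop
vertex 0.286 4.058 -3.813
vertex 0.207 3.34 -2.964
vertex 0.256 4.436 -2.765
endloop
endfacet
facet normal -0.267 0.522 -0.810
outer loop
vertex 1.348 4.073 -4.154
vertex 0.286 4.058 -3.813
vertex 0.961 4.889 -3.5
endloop
endfacet
facet normal 0.782 0.077 -0.619
outer loop
vertex 1.924 3.364 -3.515
vertex 1.348 4.073 -4.154
vertex 1.973 4.46 -3.316
endloop
endfacet

endsolid


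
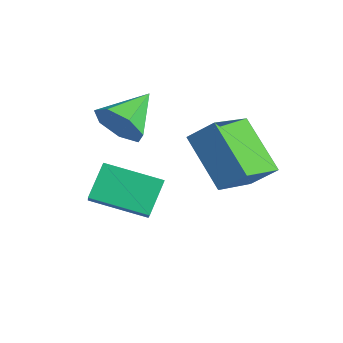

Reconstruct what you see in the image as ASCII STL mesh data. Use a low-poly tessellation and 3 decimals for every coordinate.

solid 
facet normal 0.300 -0.881 -0.366
outer loop
vertex 1.741 -3.356 -2.036
vertex 1.318 -3.797 -1.322
vertex 0.964 -3.568 -2.162
endloop
endfacet
facet normal -0.100 0.754 -0.649
outer loop
vertex 1.741 -3.356 -2.036
vertex 0.964 -3.568 -2.162
vertex 0.822 -2.343 -0.718
endloop
endfacet
facet normal 0.300 -0.881 -0.367
outer loop
vertex 0.964 -3.568 -2.162
vertex 1.318 -3.797 -1.322
vertex 0.453 -3.953 -1.655
endloop
endfacet
facet normal -0.777 0.440 -0.450
outer loop
vertex 0.964 -3.568 -2.162
vertex 0.453 -3.953 -1.655
vertex 0.822 -2.343 -0.718
endloop
endfacet
facet normal 0.300 -0.881 -0.367
outer loop
vertex 0.453 -3.953 -1.655
vertex 1.318 -3.797 -1.322
vertex 0.594 -4.22 -0.898
endloop
endfacet
facet normal -0.972 0.097 0.215
outer loop
vertex 0.453 -3.953 -1.655
vertex 0.594 -4.22 -0.898
vertex 0.822 -2.343 -0.718
endloop
endfacet
facet normal 0.301 -0.881 -0.365
outer loop
vertex 0.594 -4.22 -0.898
vertex 1.318 -3.797 -1.322
vertex 1.279 -4.168 -0.459
endloop
endfacet
facet normal -0.539 -0.015 0.842
outer loop
vertex 0.594 -4.22 -0.898
vertex 1.279 -4.168 -0.459
vertex 0.822 -2.343 -0.718
endloop
endfacet
facet normal 0.300 -0.881 -0.365
outer loop
vertex 1.279 -4.168 -0.459
vertex 1.318 -3.797 -1.322
vertex 1.994 -3.837 -0.67
endloop
endfacet
facet normal 0.198 0.186 0.962
outer loop
vertex 1.279 -4.168 -0.459
vertex 1.994 -3.837 -0.67
vertex 0.822 -2.343 -0.718
endloop
endfacet
facet normal 0.301 -0.881 -0.366
outer loop
vertex 1.994 -3.837 -0.67
vertex 1.318 -3.797 -1.322
vertex 2.2 -3.475 -1.372
endloop
endfacet
facet normal 0.681 0.550 0.483
outer loop
vertex 1.994 -3.837 -0.67
vertex 2.2 -3.475 -1.372
vertex 0.822 -2.343 -0.718
endloop
endfacet
facet normal 0.301 -0.881 -0.366
outer loop
vertex 2.2 -3.475 -1.372
vertex 1.318 -3.797 -1.322
vertex 1.741 -3.356 -2.036
endloop
endfacet
facet normal 0.548 0.803 -0.235
outer loop
vertex 2.2 -3.475 -1.372
vertex 1.741 -3.356 -2.036
vertex 0.822 -2.343 -0.718
endloop
endfacet
facet normal -0.626 0.364 -0.689
outer loop
vertex 0.642 -3.98 -3.596
vertex 2.01 -2.636 -4.128
vertex 1.15 -4.865 -4.525
endloop
endfacet
facet normal -0.687 -0.675 0.267
outer loop
vertex 1.87 -5.284 -3.732
vertex 0.642 -3.98 -3.596
vertex 1.15 -4.865 -4.525
endloop
endfacet
facet normal -0.626 0.364 -0.689
outer loop
vertex 1.15 -4.865 -4.525
vertex 2.01 -2.636 -4.128
vertex 2.518 -3.521 -5.057
endloop
endfacet
facet normal 0.368 -0.641 -0.673
outer loop
vertex 2.518 -3.521 -5.057
vertex 1.87 -5.284 -3.732
vertex 1.15 -4.865 -4.525
endloop
endfacet
facet normal -0.368 0.641 0.673
outer loop
vertex 0.642 -3.98 -3.596
vertex 2.73 -3.055 -3.335
vertex 2.01 -2.636 -4.128
endloop
endfacet
facet normal -0.687 -0.675 0.267
outer loop
vertex 1.362 -4.399 -2.803
vertex 0.642 -3.98 -3.596
vertex 1.87 -5.284 -3.732
endloop
endfacet
facet normal -0.368 0.641 0.673
outer loop
vertex 1.362 -4.399 -2.803
vertex 2.73 -3.055 -3.335
vertex 0.642 -3.98 -3.596
endloop
endfacet
facet normal 0.687 0.675 -0.267
outer loop
vertex 2.01 -2.636 -4.128
vertex 2.73 -3.055 -3.335
vertex 2.518 -3.521 -5.057
endloop
endfacet
facet normal 0.368 -0.641 -0.673
outer loop
vertex 3.238 -3.94 -4.264
vertex 1.87 -5.284 -3.732
vertex 2.518 -3.521 -5.057
endloop
endfacet
facet normal 0.687 0.675 -0.267
outer loop
vertex 2.518 -3.521 -5.057
vertex 2.73 -3.055 -3.335
vertex 3.238 -3.94 -4.264
endloop
endfacet
facet normal 0.626 -0.364 0.689
outer loop
vertex 3.238 -3.94 -4.264
vertex 1.362 -4.399 -2.803
vertex 1.87 -5.284 -3.732
endloop
endfacet
facet normal 0.626 -0.364 0.689
outer loop
vertex 2.73 -3.055 -3.335
vertex 1.362 -4.399 -2.803
vertex 3.238 -3.94 -4.264
endloop
endfacet
facet normal -0.799 0.018 0.601
outer loop
vertex 3.528 -1.784 -0.691
vertex 2.97 -0.161 -1.483
vertex 2.921 -2.378 -1.48
endloop
endfacet
facet normal 0.295 -0.859 0.419
outer loop
vertex 4.67 -2.419 -2.797
vertex 3.528 -1.784 -0.691
vertex 2.921 -2.378 -1.48
endloop
endfacet
facet normal -0.799 0.018 0.602
outer loop
vertex 2.921 -2.378 -1.48
vertex 2.97 -0.161 -1.483
vertex 2.362 -0.756 -2.272
endloop
endfacet
facet normal -0.524 -0.513 -0.680
outer loop
vertex 2.362 -0.756 -2.272
vertex 4.67 -2.419 -2.797
vertex 2.921 -2.378 -1.48
endloop
endfacet
facet normal 0.524 0.512 0.680
outer loop
vertex 3.528 -1.784 -0.691
vertex 4.719 -0.202 -2.8
vertex 2.97 -0.161 -1.483
endloop
endfacet
facet normal 0.296 -0.858 0.419
outer loop
vertex 5.278 -1.824 -2.008
vertex 3.528 -1.784 -0.691
vertex 4.67 -2.419 -2.797
endloop
endfacet
facet normal 0.524 0.513 0.680
outer loop
vertex 5.278 -1.824 -2.008
vertex 4.719 -0.202 -2.8
vertex 3.528 -1.784 -0.691
endloop
endfacet
facet normal -0.296 0.858 -0.419
outer loop
vertex 2.97 -0.161 -1.483
vertex 4.719 -0.202 -2.8
vertex 2.362 -0.756 -2.272
endloop
endfacet
facet normal -0.524 -0.512 -0.681
outer loop
vertex 4.112 -0.796 -3.589
vertex 4.67 -2.419 -2.797
vertex 2.362 -0.756 -2.272
endloop
endfacet
facet normal -0.296 0.859 -0.419
outer loop
vertex 2.362 -0.756 -2.272
vertex 4.719 -0.202 -2.8
vertex 4.112 -0.796 -3.589
endloop
endfacet
facet normal 0.799 -0.019 -0.601
outer loop
vertex 4.112 -0.796 -3.589
vertex 5.278 -1.824 -2.008
vertex 4.67 -2.419 -2.797
endloop
endfacet
facet normal 0.799 -0.018 -0.601
outer loop
vertex 4.719 -0.202 -2.8
vertex 5.278 -1.824 -2.008
vertex 4.112 -0.796 -3.589
endloop
endfacet

endsolid


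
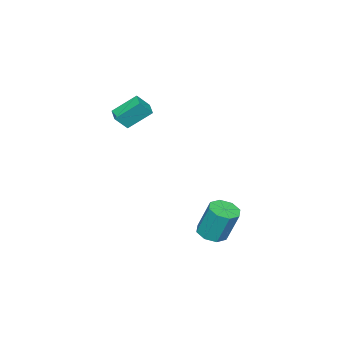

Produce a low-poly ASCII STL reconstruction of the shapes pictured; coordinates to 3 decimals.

solid 
facet normal 0.054 -0.339 -0.939
outer loop
vertex 2.043 3.757 -4.272
vertex 1.479 3.064 -4.054
vertex 1.365 3.92 -4.37
endloop
endfacet
facet normal 0.265 0.912 -0.314
outer loop
vertex 2.043 3.757 -4.272
vertex 1.365 3.92 -4.37
vertex 1.925 4.49 -2.243
endloop
endfacet
facet normal 0.265 0.912 -0.314
outer loop
vertex 1.925 4.49 -2.243
vertex 1.365 3.92 -4.37
vertex 1.247 4.653 -2.342
endloop
endfacet
facet normal -0.056 0.339 0.939
outer loop
vertex 1.925 4.49 -2.243
vertex 1.247 4.653 -2.342
vertex 1.361 3.796 -2.026
endloop
endfacet
facet normal 0.054 -0.339 -0.939
outer loop
vertex 1.365 3.92 -4.37
vertex 1.479 3.064 -4.054
vertex 0.754 3.582 -4.283
endloop
endfacet
facet normal -0.493 0.809 -0.321
outer loop
vertex 1.365 3.92 -4.37
vertex 0.754 3.582 -4.283
vertex 1.247 4.653 -2.342
endloop
endfacet
facet normal -0.494 0.808 -0.320
outer loop
vertex 1.247 4.653 -2.342
vertex 0.754 3.582 -4.283
vertex 0.636 4.314 -2.255
endloop
endfacet
facet normal -0.054 0.339 0.939
outer loop
vertex 1.247 4.653 -2.342
vertex 0.636 4.314 -2.255
vertex 1.361 3.796 -2.026
endloop
endfacet
facet normal 0.054 -0.339 -0.939
outer loop
vertex 0.754 3.582 -4.283
vertex 1.479 3.064 -4.054
vertex 0.567 2.94 -4.062
endloop
endfacet
facet normal -0.963 0.232 -0.140
outer loop
vertex 0.754 3.582 -4.283
vertex 0.567 2.94 -4.062
vertex 0.636 4.314 -2.255
endloop
endfacet
facet normal -0.963 0.231 -0.139
outer loop
vertex 0.636 4.314 -2.255
vertex 0.567 2.94 -4.062
vertex 0.45 3.672 -2.034
endloop
endfacet
facet normal -0.054 0.339 0.939
outer loop
vertex 0.636 4.314 -2.255
vertex 0.45 3.672 -2.034
vertex 1.361 3.796 -2.026
endloop
endfacet
facet normal 0.054 -0.338 -0.940
outer loop
vertex 0.567 2.94 -4.062
vertex 1.479 3.064 -4.054
vertex 0.915 2.37 -3.837
endloop
endfacet
facet normal -0.868 -0.481 0.124
outer loop
vertex 0.567 2.94 -4.062
vertex 0.915 2.37 -3.837
vertex 0.45 3.672 -2.034
endloop
endfacet
facet normal -0.868 -0.481 0.123
outer loop
vertex 0.45 3.672 -2.034
vertex 0.915 2.37 -3.837
vertex 0.797 3.103 -1.808
endloop
endfacet
facet normal -0.054 0.340 0.939
outer loop
vertex 0.45 3.672 -2.034
vertex 0.797 3.103 -1.808
vertex 1.361 3.796 -2.026
endloop
endfacet
facet normal 0.056 -0.339 -0.939
outer loop
vertex 0.915 2.37 -3.837
vertex 1.479 3.064 -4.054
vertex 1.593 2.207 -3.738
endloop
endfacet
facet normal -0.265 -0.912 0.314
outer loop
vertex 0.915 2.37 -3.837
vertex 1.593 2.207 -3.738
vertex 0.797 3.103 -1.808
endloop
endfacet
facet normal -0.265 -0.912 0.314
outer loop
vertex 0.797 3.103 -1.808
vertex 1.593 2.207 -3.738
vertex 1.475 2.94 -1.71
endloop
endfacet
facet normal -0.054 0.339 0.939
outer loop
vertex 0.797 3.103 -1.808
vertex 1.475 2.94 -1.71
vertex 1.361 3.796 -2.026
endloop
endfacet
facet normal 0.054 -0.339 -0.939
outer loop
vertex 1.593 2.207 -3.738
vertex 1.479 3.064 -4.054
vertex 2.204 2.546 -3.825
endloop
endfacet
facet normal 0.494 -0.808 0.321
outer loop
vertex 1.593 2.207 -3.738
vertex 2.204 2.546 -3.825
vertex 1.475 2.94 -1.71
endloop
endfacet
facet normal 0.493 -0.809 0.321
outer loop
vertex 1.475 2.94 -1.71
vertex 2.204 2.546 -3.825
vertex 2.086 3.278 -1.797
endloop
endfacet
facet normal -0.054 0.339 0.939
outer loop
vertex 1.475 2.94 -1.71
vertex 2.086 3.278 -1.797
vertex 1.361 3.796 -2.026
endloop
endfacet
facet normal 0.054 -0.339 -0.939
outer loop
vertex 2.204 2.546 -3.825
vertex 1.479 3.064 -4.054
vertex 2.39 3.188 -4.046
endloop
endfacet
facet normal 0.963 -0.231 0.139
outer loop
vertex 2.204 2.546 -3.825
vertex 2.39 3.188 -4.046
vertex 2.086 3.278 -1.797
endloop
endfacet
facet normal 0.963 -0.232 0.139
outer loop
vertex 2.086 3.278 -1.797
vertex 2.39 3.188 -4.046
vertex 2.273 3.92 -2.018
endloop
endfacet
facet normal -0.054 0.339 0.939
outer loop
vertex 2.086 3.278 -1.797
vertex 2.273 3.92 -2.018
vertex 1.361 3.796 -2.026
endloop
endfacet
facet normal 0.054 -0.340 -0.939
outer loop
vertex 2.39 3.188 -4.046
vertex 1.479 3.064 -4.054
vertex 2.043 3.757 -4.272
endloop
endfacet
facet normal 0.868 0.481 -0.123
outer loop
vertex 2.39 3.188 -4.046
vertex 2.043 3.757 -4.272
vertex 2.273 3.92 -2.018
endloop
endfacet
facet normal 0.868 0.481 -0.123
outer loop
vertex 2.273 3.92 -2.018
vertex 2.043 3.757 -4.272
vertex 1.925 4.49 -2.243
endloop
endfacet
facet normal -0.054 0.338 0.940
outer loop
vertex 2.273 3.92 -2.018
vertex 1.925 4.49 -2.243
vertex 1.361 3.796 -2.026
endloop
endfacet
facet normal -0.481 0.602 0.638
outer loop
vertex -0.595 -3.416 3.727
vertex 0.061 -2.732 3.577
vertex -1.237 -2.994 2.844
endloop
endfacet
facet normal -0.684 -0.713 0.156
outer loop
vertex -0.361 -4.088 1.683
vertex -0.595 -3.416 3.727
vertex -1.237 -2.994 2.844
endloop
endfacet
facet normal -0.482 0.601 0.638
outer loop
vertex -1.237 -2.994 2.844
vertex 0.061 -2.732 3.577
vertex -0.58 -2.309 2.695
endloop
endfacet
facet normal -0.548 0.362 -0.754
outer loop
vertex -0.58 -2.309 2.695
vertex -0.361 -4.088 1.683
vertex -1.237 -2.994 2.844
endloop
endfacet
facet normal 0.549 -0.361 0.754
outer loop
vertex -0.595 -3.416 3.727
vertex 0.937 -3.826 2.416
vertex 0.061 -2.732 3.577
endloop
endfacet
facet normal -0.684 -0.712 0.156
outer loop
vertex 0.28 -4.511 2.565
vertex -0.595 -3.416 3.727
vertex -0.361 -4.088 1.683
endloop
endfacet
facet normal 0.548 -0.362 0.754
outer loop
vertex 0.28 -4.511 2.565
vertex 0.937 -3.826 2.416
vertex -0.595 -3.416 3.727
endloop
endfacet
facet normal 0.684 0.713 -0.155
outer loop
vertex 0.061 -2.732 3.577
vertex 0.937 -3.826 2.416
vertex -0.58 -2.309 2.695
endloop
endfacet
facet normal -0.549 0.361 -0.754
outer loop
vertex 0.295 -3.404 1.533
vertex -0.361 -4.088 1.683
vertex -0.58 -2.309 2.695
endloop
endfacet
facet normal 0.684 0.713 -0.157
outer loop
vertex -0.58 -2.309 2.695
vertex 0.937 -3.826 2.416
vertex 0.295 -3.404 1.533
endloop
endfacet
facet normal 0.481 -0.601 -0.638
outer loop
vertex 0.295 -3.404 1.533
vertex 0.28 -4.511 2.565
vertex -0.361 -4.088 1.683
endloop
endfacet
facet normal 0.482 -0.601 -0.638
outer loop
vertex 0.937 -3.826 2.416
vertex 0.28 -4.511 2.565
vertex 0.295 -3.404 1.533
endloop
endfacet

endsolid


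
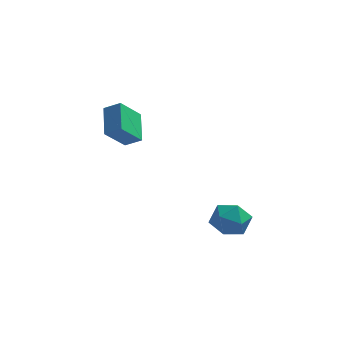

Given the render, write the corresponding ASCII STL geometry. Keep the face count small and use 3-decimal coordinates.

solid 
facet normal -0.473 0.792 0.387
outer loop
vertex 2.436 -2.138 -1.1
vertex 2.419 -2.686 0.001
vertex 3.366 -1.967 -0.313
endloop
endfacet
facet normal -0.050 0.987 -0.155
outer loop
vertex 2.436 -2.138 -1.1
vertex 3.366 -1.967 -0.313
vertex 3.596 -2.143 -1.509
endloop
endfacet
facet normal -0.257 0.626 -0.736
outer loop
vertex 2.436 -2.138 -1.1
vertex 3.596 -2.143 -1.509
vertex 2.791 -2.971 -1.933
endloop
endfacet
facet normal -0.806 0.209 -0.553
outer loop
vertex 2.436 -2.138 -1.1
vertex 2.791 -2.971 -1.933
vertex 2.064 -3.306 -1.0
endloop
endfacet
facet normal -0.940 0.311 0.140
outer loop
vertex 2.436 -2.138 -1.1
vertex 2.064 -3.306 -1.0
vertex 2.419 -2.686 0.001
endloop
endfacet
facet normal 0.616 0.787 0.003
outer loop
vertex 3.596 -2.143 -1.509
vertex 3.366 -1.967 -0.313
vertex 4.296 -2.694 -0.66
endloop
endfacet
facet normal -0.067 0.472 0.879
outer loop
vertex 3.366 -1.967 -0.313
vertex 2.419 -2.686 0.001
vertex 3.569 -3.029 0.273
endloop
endfacet
facet normal -0.822 -0.305 0.480
outer loop
vertex 2.419 -2.686 0.001
vertex 2.064 -3.306 -1.0
vertex 2.764 -3.857 -0.151
endloop
endfacet
facet normal -0.607 -0.470 -0.641
outer loop
vertex 2.064 -3.306 -1.0
vertex 2.791 -2.971 -1.933
vertex 2.994 -4.033 -1.347
endloop
endfacet
facet normal 0.283 0.205 -0.937
outer loop
vertex 2.791 -2.971 -1.933
vertex 3.596 -2.143 -1.509
vertex 3.941 -3.314 -1.661
endloop
endfacet
facet normal 0.806 -0.209 0.553
outer loop
vertex 3.924 -3.862 -0.56
vertex 4.296 -2.694 -0.66
vertex 3.569 -3.029 0.273
endloop
endfacet
facet normal 0.257 -0.626 0.736
outer loop
vertex 3.924 -3.862 -0.56
vertex 3.569 -3.029 0.273
vertex 2.764 -3.857 -0.151
endloop
endfacet
facet normal 0.050 -0.987 0.155
outer loop
vertex 3.924 -3.862 -0.56
vertex 2.764 -3.857 -0.151
vertex 2.994 -4.033 -1.347
endloop
endfacet
facet normal 0.473 -0.792 -0.387
outer loop
vertex 3.924 -3.862 -0.56
vertex 2.994 -4.033 -1.347
vertex 3.941 -3.314 -1.661
endloop
endfacet
facet normal 0.940 -0.311 -0.140
outer loop
vertex 3.924 -3.862 -0.56
vertex 3.941 -3.314 -1.661
vertex 4.296 -2.694 -0.66
endloop
endfacet
facet normal 0.607 0.470 0.641
outer loop
vertex 3.569 -3.029 0.273
vertex 4.296 -2.694 -0.66
vertex 3.366 -1.967 -0.313
endloop
endfacet
facet normal -0.283 -0.205 0.937
outer loop
vertex 2.764 -3.857 -0.151
vertex 3.569 -3.029 0.273
vertex 2.419 -2.686 0.001
endloop
endfacet
facet normal -0.616 -0.787 -0.003
outer loop
vertex 2.994 -4.033 -1.347
vertex 2.764 -3.857 -0.151
vertex 2.064 -3.306 -1.0
endloop
endfacet
facet normal 0.067 -0.472 -0.879
outer loop
vertex 3.941 -3.314 -1.661
vertex 2.994 -4.033 -1.347
vertex 2.791 -2.971 -1.933
endloop
endfacet
facet normal 0.822 0.305 -0.480
outer loop
vertex 4.296 -2.694 -0.66
vertex 3.941 -3.314 -1.661
vertex 3.596 -2.143 -1.509
endloop
endfacet
facet normal -0.868 0.080 -0.490
outer loop
vertex -4.715 1.273 4.549
vertex -3.843 2.379 3.185
vertex -4.258 -0.428 3.461
endloop
endfacet
facet normal -0.445 -0.564 0.695
outer loop
vertex -3.277 -0.519 4.015
vertex -4.715 1.273 4.549
vertex -4.258 -0.428 3.461
endloop
endfacet
facet normal -0.868 0.080 -0.490
outer loop
vertex -4.258 -0.428 3.461
vertex -3.843 2.379 3.185
vertex -3.386 0.678 2.098
endloop
endfacet
facet normal 0.221 -0.822 -0.526
outer loop
vertex -3.386 0.678 2.098
vertex -3.277 -0.519 4.015
vertex -4.258 -0.428 3.461
endloop
endfacet
facet normal -0.220 0.822 0.525
outer loop
vertex -4.715 1.273 4.549
vertex -2.862 2.288 3.739
vertex -3.843 2.379 3.185
endloop
endfacet
facet normal -0.445 -0.564 0.696
outer loop
vertex -3.734 1.182 5.102
vertex -4.715 1.273 4.549
vertex -3.277 -0.519 4.015
endloop
endfacet
facet normal -0.220 0.822 0.526
outer loop
vertex -3.734 1.182 5.102
vertex -2.862 2.288 3.739
vertex -4.715 1.273 4.549
endloop
endfacet
facet normal 0.445 0.564 -0.696
outer loop
vertex -3.843 2.379 3.185
vertex -2.862 2.288 3.739
vertex -3.386 0.678 2.098
endloop
endfacet
facet normal 0.220 -0.822 -0.526
outer loop
vertex -2.405 0.587 2.651
vertex -3.277 -0.519 4.015
vertex -3.386 0.678 2.098
endloop
endfacet
facet normal 0.444 0.564 -0.696
outer loop
vertex -3.386 0.678 2.098
vertex -2.862 2.288 3.739
vertex -2.405 0.587 2.651
endloop
endfacet
facet normal 0.868 -0.080 0.490
outer loop
vertex -2.405 0.587 2.651
vertex -3.734 1.182 5.102
vertex -3.277 -0.519 4.015
endloop
endfacet
facet normal 0.868 -0.080 0.490
outer loop
vertex -2.862 2.288 3.739
vertex -3.734 1.182 5.102
vertex -2.405 0.587 2.651
endloop
endfacet

endsolid


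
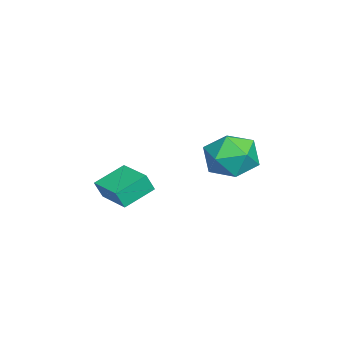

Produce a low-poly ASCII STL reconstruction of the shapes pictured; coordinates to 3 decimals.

solid 
facet normal -0.455 0.890 0.023
outer loop
vertex -1.022 4.987 1.186
vertex -2.038 4.466 1.275
vertex -1.451 4.741 2.22
endloop
endfacet
facet normal 0.200 0.931 0.304
outer loop
vertex -1.022 4.987 1.186
vertex -1.451 4.741 2.22
vertex -0.338 4.572 2.007
endloop
endfacet
facet normal 0.667 0.720 -0.192
outer loop
vertex -1.022 4.987 1.186
vertex -0.338 4.572 2.007
vertex -0.237 4.192 0.93
endloop
endfacet
facet normal 0.301 0.548 -0.780
outer loop
vertex -1.022 4.987 1.186
vertex -0.237 4.192 0.93
vertex -1.288 4.126 0.478
endloop
endfacet
facet normal -0.392 0.654 -0.648
outer loop
vertex -1.022 4.987 1.186
vertex -1.288 4.126 0.478
vertex -2.038 4.466 1.275
endloop
endfacet
facet normal 0.234 0.471 0.850
outer loop
vertex -0.338 4.572 2.007
vertex -1.451 4.741 2.22
vertex -0.932 3.794 2.602
endloop
endfacet
facet normal -0.825 0.406 0.394
outer loop
vertex -1.451 4.741 2.22
vertex -2.038 4.466 1.275
vertex -1.983 3.728 2.15
endloop
endfacet
facet normal -0.723 0.024 -0.690
outer loop
vertex -2.038 4.466 1.275
vertex -1.288 4.126 0.478
vertex -1.882 3.348 1.073
endloop
endfacet
facet normal 0.399 -0.147 -0.905
outer loop
vertex -1.288 4.126 0.478
vertex -0.237 4.192 0.93
vertex -0.769 3.179 0.86
endloop
endfacet
facet normal 0.990 0.130 0.047
outer loop
vertex -0.237 4.192 0.93
vertex -0.338 4.572 2.007
vertex -0.182 3.454 1.805
endloop
endfacet
facet normal -0.301 -0.548 0.780
outer loop
vertex -1.198 2.933 1.894
vertex -0.932 3.794 2.602
vertex -1.983 3.728 2.15
endloop
endfacet
facet normal -0.667 -0.720 0.192
outer loop
vertex -1.198 2.933 1.894
vertex -1.983 3.728 2.15
vertex -1.882 3.348 1.073
endloop
endfacet
facet normal -0.200 -0.931 -0.304
outer loop
vertex -1.198 2.933 1.894
vertex -1.882 3.348 1.073
vertex -0.769 3.179 0.86
endloop
endfacet
facet normal 0.455 -0.890 -0.023
outer loop
vertex -1.198 2.933 1.894
vertex -0.769 3.179 0.86
vertex -0.182 3.454 1.805
endloop
endfacet
facet normal 0.392 -0.654 0.648
outer loop
vertex -1.198 2.933 1.894
vertex -0.182 3.454 1.805
vertex -0.932 3.794 2.602
endloop
endfacet
facet normal -0.399 0.147 0.905
outer loop
vertex -1.983 3.728 2.15
vertex -0.932 3.794 2.602
vertex -1.451 4.741 2.22
endloop
endfacet
facet normal -0.990 -0.130 -0.047
outer loop
vertex -1.882 3.348 1.073
vertex -1.983 3.728 2.15
vertex -2.038 4.466 1.275
endloop
endfacet
facet normal -0.234 -0.471 -0.850
outer loop
vertex -0.769 3.179 0.86
vertex -1.882 3.348 1.073
vertex -1.288 4.126 0.478
endloop
endfacet
facet normal 0.825 -0.406 -0.394
outer loop
vertex -0.182 3.454 1.805
vertex -0.769 3.179 0.86
vertex -0.237 4.192 0.93
endloop
endfacet
facet normal 0.723 -0.024 0.690
outer loop
vertex -0.932 3.794 2.602
vertex -0.182 3.454 1.805
vertex -0.338 4.572 2.007
endloop
endfacet
facet normal -0.606 0.698 0.383
outer loop
vertex -2.385 -0.119 0.205
vertex -1.169 0.866 0.334
vertex -2.538 0.172 -0.568
endloop
endfacet
facet normal -0.774 -0.627 -0.083
outer loop
vertex -1.671 -0.826 -1.114
vertex -2.385 -0.119 0.205
vertex -2.538 0.172 -0.568
endloop
endfacet
facet normal -0.606 0.698 0.383
outer loop
vertex -2.538 0.172 -0.568
vertex -1.169 0.866 0.334
vertex -1.322 1.157 -0.439
endloop
endfacet
facet normal -0.182 0.345 -0.921
outer loop
vertex -1.322 1.157 -0.439
vertex -1.671 -0.826 -1.114
vertex -2.538 0.172 -0.568
endloop
endfacet
facet normal 0.182 -0.345 0.921
outer loop
vertex -2.385 -0.119 0.205
vertex -0.302 -0.132 -0.212
vertex -1.169 0.866 0.334
endloop
endfacet
facet normal -0.774 -0.627 -0.083
outer loop
vertex -1.518 -1.117 -0.341
vertex -2.385 -0.119 0.205
vertex -1.671 -0.826 -1.114
endloop
endfacet
facet normal 0.182 -0.345 0.921
outer loop
vertex -1.518 -1.117 -0.341
vertex -0.302 -0.132 -0.212
vertex -2.385 -0.119 0.205
endloop
endfacet
facet normal 0.774 0.627 0.083
outer loop
vertex -1.169 0.866 0.334
vertex -0.302 -0.132 -0.212
vertex -1.322 1.157 -0.439
endloop
endfacet
facet normal -0.182 0.345 -0.921
outer loop
vertex -0.455 0.159 -0.985
vertex -1.671 -0.826 -1.114
vertex -1.322 1.157 -0.439
endloop
endfacet
facet normal 0.774 0.627 0.083
outer loop
vertex -1.322 1.157 -0.439
vertex -0.302 -0.132 -0.212
vertex -0.455 0.159 -0.985
endloop
endfacet
facet normal 0.606 -0.698 -0.383
outer loop
vertex -0.455 0.159 -0.985
vertex -1.518 -1.117 -0.341
vertex -1.671 -0.826 -1.114
endloop
endfacet
facet normal 0.606 -0.698 -0.383
outer loop
vertex -0.302 -0.132 -0.212
vertex -1.518 -1.117 -0.341
vertex -0.455 0.159 -0.985
endloop
endfacet

endsolid


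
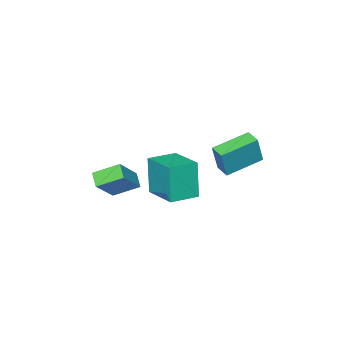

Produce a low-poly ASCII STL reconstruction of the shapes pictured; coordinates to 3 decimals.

solid 
facet normal -0.968 0.239 -0.082
outer loop
vertex -0.481 1.887 4.31
vertex -0.025 3.882 4.736
vertex -0.203 2.28 2.173
endloop
endfacet
facet normal -0.218 -0.954 -0.204
outer loop
vertex 1.345 1.898 2.304
vertex -0.481 1.887 4.31
vertex -0.203 2.28 2.173
endloop
endfacet
facet normal -0.968 0.239 -0.082
outer loop
vertex -0.203 2.28 2.173
vertex -0.025 3.882 4.736
vertex 0.253 4.275 2.599
endloop
endfacet
facet normal 0.127 0.179 -0.976
outer loop
vertex 0.253 4.275 2.599
vertex 1.345 1.898 2.304
vertex -0.203 2.28 2.173
endloop
endfacet
facet normal -0.127 -0.179 0.976
outer loop
vertex -0.481 1.887 4.31
vertex 1.523 3.5 4.867
vertex -0.025 3.882 4.736
endloop
endfacet
facet normal -0.218 -0.954 -0.204
outer loop
vertex 1.067 1.505 4.441
vertex -0.481 1.887 4.31
vertex 1.345 1.898 2.304
endloop
endfacet
facet normal -0.127 -0.179 0.976
outer loop
vertex 1.067 1.505 4.441
vertex 1.523 3.5 4.867
vertex -0.481 1.887 4.31
endloop
endfacet
facet normal 0.218 0.954 0.204
outer loop
vertex -0.025 3.882 4.736
vertex 1.523 3.5 4.867
vertex 0.253 4.275 2.599
endloop
endfacet
facet normal 0.127 0.179 -0.976
outer loop
vertex 1.801 3.893 2.73
vertex 1.345 1.898 2.304
vertex 0.253 4.275 2.599
endloop
endfacet
facet normal 0.218 0.954 0.204
outer loop
vertex 0.253 4.275 2.599
vertex 1.523 3.5 4.867
vertex 1.801 3.893 2.73
endloop
endfacet
facet normal 0.968 -0.239 0.082
outer loop
vertex 1.801 3.893 2.73
vertex 1.067 1.505 4.441
vertex 1.345 1.898 2.304
endloop
endfacet
facet normal 0.968 -0.239 0.082
outer loop
vertex 1.523 3.5 4.867
vertex 1.067 1.505 4.441
vertex 1.801 3.893 2.73
endloop
endfacet
facet normal -0.931 0.266 0.249
outer loop
vertex -3.907 3.581 5.106
vertex -3.683 4.439 5.029
vertex -4.359 3.551 3.447
endloop
endfacet
facet normal -0.251 -0.964 0.086
outer loop
vertex -2.357 2.981 2.911
vertex -3.907 3.581 5.106
vertex -4.359 3.551 3.447
endloop
endfacet
facet normal -0.932 0.265 0.250
outer loop
vertex -4.359 3.551 3.447
vertex -3.683 4.439 5.029
vertex -4.136 4.409 3.37
endloop
endfacet
facet normal -0.263 -0.018 -0.965
outer loop
vertex -4.136 4.409 3.37
vertex -2.357 2.981 2.911
vertex -4.359 3.551 3.447
endloop
endfacet
facet normal 0.263 0.018 0.965
outer loop
vertex -3.907 3.581 5.106
vertex -1.681 3.869 4.493
vertex -3.683 4.439 5.029
endloop
endfacet
facet normal -0.251 -0.964 0.086
outer loop
vertex -1.904 3.011 4.57
vertex -3.907 3.581 5.106
vertex -2.357 2.981 2.911
endloop
endfacet
facet normal 0.263 0.018 0.965
outer loop
vertex -1.904 3.011 4.57
vertex -1.681 3.869 4.493
vertex -3.907 3.581 5.106
endloop
endfacet
facet normal 0.251 0.964 -0.086
outer loop
vertex -3.683 4.439 5.029
vertex -1.681 3.869 4.493
vertex -4.136 4.409 3.37
endloop
endfacet
facet normal -0.263 -0.018 -0.965
outer loop
vertex -2.133 3.839 2.834
vertex -2.357 2.981 2.911
vertex -4.136 4.409 3.37
endloop
endfacet
facet normal 0.251 0.964 -0.086
outer loop
vertex -4.136 4.409 3.37
vertex -1.681 3.869 4.493
vertex -2.133 3.839 2.834
endloop
endfacet
facet normal 0.931 -0.266 -0.249
outer loop
vertex -2.133 3.839 2.834
vertex -1.904 3.011 4.57
vertex -2.357 2.981 2.911
endloop
endfacet
facet normal 0.932 -0.264 -0.249
outer loop
vertex -1.681 3.869 4.493
vertex -1.904 3.011 4.57
vertex -2.133 3.839 2.834
endloop
endfacet
facet normal -0.602 0.657 0.454
outer loop
vertex 2.657 1.225 4.603
vertex 3.039 1.908 4.12
vertex 1.34 0.977 3.215
endloop
endfacet
facet normal -0.414 -0.743 0.526
outer loop
vertex 2.261 -0.028 2.52
vertex 2.657 1.225 4.603
vertex 1.34 0.977 3.215
endloop
endfacet
facet normal -0.602 0.657 0.454
outer loop
vertex 1.34 0.977 3.215
vertex 3.039 1.908 4.12
vertex 1.721 1.66 2.731
endloop
endfacet
facet normal -0.683 -0.129 -0.719
outer loop
vertex 1.721 1.66 2.731
vertex 2.261 -0.028 2.52
vertex 1.34 0.977 3.215
endloop
endfacet
facet normal 0.682 0.127 0.720
outer loop
vertex 2.657 1.225 4.603
vertex 3.96 0.903 3.425
vertex 3.039 1.908 4.12
endloop
endfacet
facet normal -0.414 -0.743 0.526
outer loop
vertex 3.579 0.22 3.909
vertex 2.657 1.225 4.603
vertex 2.261 -0.028 2.52
endloop
endfacet
facet normal 0.682 0.129 0.719
outer loop
vertex 3.579 0.22 3.909
vertex 3.96 0.903 3.425
vertex 2.657 1.225 4.603
endloop
endfacet
facet normal 0.414 0.743 -0.526
outer loop
vertex 3.039 1.908 4.12
vertex 3.96 0.903 3.425
vertex 1.721 1.66 2.731
endloop
endfacet
facet normal -0.682 -0.128 -0.720
outer loop
vertex 2.643 0.655 2.037
vertex 2.261 -0.028 2.52
vertex 1.721 1.66 2.731
endloop
endfacet
facet normal 0.414 0.743 -0.526
outer loop
vertex 1.721 1.66 2.731
vertex 3.96 0.903 3.425
vertex 2.643 0.655 2.037
endloop
endfacet
facet normal 0.602 -0.657 -0.454
outer loop
vertex 2.643 0.655 2.037
vertex 3.579 0.22 3.909
vertex 2.261 -0.028 2.52
endloop
endfacet
facet normal 0.602 -0.657 -0.454
outer loop
vertex 3.96 0.903 3.425
vertex 3.579 0.22 3.909
vertex 2.643 0.655 2.037
endloop
endfacet

endsolid


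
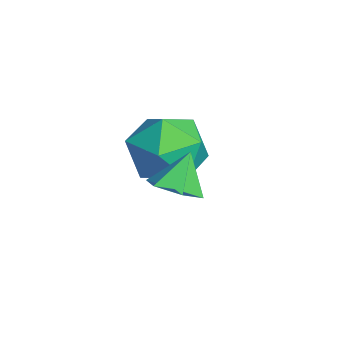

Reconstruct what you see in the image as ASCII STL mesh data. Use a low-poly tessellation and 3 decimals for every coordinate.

solid 
facet normal 0.373 -0.414 -0.831
outer loop
vertex 0.762 -1.91 2.618
vertex 0.367 -2.489 2.729
vertex 0.108 -1.951 2.345
endloop
endfacet
facet normal -0.084 0.995 0.051
outer loop
vertex 0.762 -1.91 2.618
vertex 0.108 -1.951 2.345
vertex -0.047 -2.031 3.651
endloop
endfacet
facet normal 0.372 -0.414 -0.831
outer loop
vertex 0.108 -1.951 2.345
vertex 0.367 -2.489 2.729
vertex -0.288 -2.53 2.456
endloop
endfacet
facet normal -0.829 0.555 -0.064
outer loop
vertex 0.108 -1.951 2.345
vertex -0.288 -2.53 2.456
vertex -0.047 -2.031 3.651
endloop
endfacet
facet normal 0.372 -0.413 -0.831
outer loop
vertex -0.288 -2.53 2.456
vertex 0.367 -2.489 2.729
vertex -0.029 -3.069 2.84
endloop
endfacet
facet normal -0.927 -0.241 0.287
outer loop
vertex -0.288 -2.53 2.456
vertex -0.029 -3.069 2.84
vertex -0.047 -2.031 3.651
endloop
endfacet
facet normal 0.372 -0.413 -0.831
outer loop
vertex -0.029 -3.069 2.84
vertex 0.367 -2.489 2.729
vertex 0.626 -3.028 3.113
endloop
endfacet
facet normal -0.277 -0.595 0.755
outer loop
vertex -0.029 -3.069 2.84
vertex 0.626 -3.028 3.113
vertex -0.047 -2.031 3.651
endloop
endfacet
facet normal 0.373 -0.413 -0.831
outer loop
vertex 0.626 -3.028 3.113
vertex 0.367 -2.489 2.729
vertex 1.021 -2.448 3.002
endloop
endfacet
facet normal 0.469 -0.153 0.870
outer loop
vertex 0.626 -3.028 3.113
vertex 1.021 -2.448 3.002
vertex -0.047 -2.031 3.651
endloop
endfacet
facet normal 0.373 -0.414 -0.831
outer loop
vertex 1.021 -2.448 3.002
vertex 0.367 -2.489 2.729
vertex 0.762 -1.91 2.618
endloop
endfacet
facet normal 0.565 0.642 0.518
outer loop
vertex 1.021 -2.448 3.002
vertex 0.762 -1.91 2.618
vertex -0.047 -2.031 3.651
endloop
endfacet
facet normal -0.536 0.838 -0.099
outer loop
vertex -1.923 -1.172 2.046
vertex -2.875 -1.787 1.992
vertex -2.491 -1.423 2.997
endloop
endfacet
facet normal 0.054 0.957 0.285
outer loop
vertex -1.923 -1.172 2.046
vertex -2.491 -1.423 2.997
vertex -1.357 -1.482 2.981
endloop
endfacet
facet normal 0.617 0.778 -0.115
outer loop
vertex -1.923 -1.172 2.046
vertex -1.357 -1.482 2.981
vertex -1.041 -1.883 1.967
endloop
endfacet
facet normal 0.376 0.549 -0.746
outer loop
vertex -1.923 -1.172 2.046
vertex -1.041 -1.883 1.967
vertex -1.979 -2.071 1.356
endloop
endfacet
facet normal -0.337 0.586 -0.737
outer loop
vertex -1.923 -1.172 2.046
vertex -1.979 -2.071 1.356
vertex -2.875 -1.787 1.992
endloop
endfacet
facet normal 0.039 0.523 0.852
outer loop
vertex -1.357 -1.482 2.981
vertex -2.491 -1.423 2.997
vertex -1.961 -2.289 3.504
endloop
endfacet
facet normal -0.915 0.332 0.230
outer loop
vertex -2.491 -1.423 2.997
vertex -2.875 -1.787 1.992
vertex -2.899 -2.477 2.893
endloop
endfacet
facet normal -0.593 -0.076 -0.802
outer loop
vertex -2.875 -1.787 1.992
vertex -1.979 -2.071 1.356
vertex -2.583 -2.878 1.879
endloop
endfacet
facet normal 0.560 -0.136 -0.817
outer loop
vertex -1.979 -2.071 1.356
vertex -1.041 -1.883 1.967
vertex -1.449 -2.937 1.863
endloop
endfacet
facet normal 0.951 0.233 0.204
outer loop
vertex -1.041 -1.883 1.967
vertex -1.357 -1.482 2.981
vertex -1.065 -2.573 2.868
endloop
endfacet
facet normal -0.376 -0.549 0.746
outer loop
vertex -2.017 -3.188 2.814
vertex -1.961 -2.289 3.504
vertex -2.899 -2.477 2.893
endloop
endfacet
facet normal -0.617 -0.778 0.115
outer loop
vertex -2.017 -3.188 2.814
vertex -2.899 -2.477 2.893
vertex -2.583 -2.878 1.879
endloop
endfacet
facet normal -0.054 -0.957 -0.285
outer loop
vertex -2.017 -3.188 2.814
vertex -2.583 -2.878 1.879
vertex -1.449 -2.937 1.863
endloop
endfacet
facet normal 0.536 -0.838 0.099
outer loop
vertex -2.017 -3.188 2.814
vertex -1.449 -2.937 1.863
vertex -1.065 -2.573 2.868
endloop
endfacet
facet normal 0.337 -0.586 0.737
outer loop
vertex -2.017 -3.188 2.814
vertex -1.065 -2.573 2.868
vertex -1.961 -2.289 3.504
endloop
endfacet
facet normal -0.560 0.136 0.817
outer loop
vertex -2.899 -2.477 2.893
vertex -1.961 -2.289 3.504
vertex -2.491 -1.423 2.997
endloop
endfacet
facet normal -0.951 -0.233 -0.204
outer loop
vertex -2.583 -2.878 1.879
vertex -2.899 -2.477 2.893
vertex -2.875 -1.787 1.992
endloop
endfacet
facet normal -0.039 -0.523 -0.852
outer loop
vertex -1.449 -2.937 1.863
vertex -2.583 -2.878 1.879
vertex -1.979 -2.071 1.356
endloop
endfacet
facet normal 0.915 -0.332 -0.230
outer loop
vertex -1.065 -2.573 2.868
vertex -1.449 -2.937 1.863
vertex -1.041 -1.883 1.967
endloop
endfacet
facet normal 0.593 0.076 0.802
outer loop
vertex -1.961 -2.289 3.504
vertex -1.065 -2.573 2.868
vertex -1.357 -1.482 2.981
endloop
endfacet

endsolid
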